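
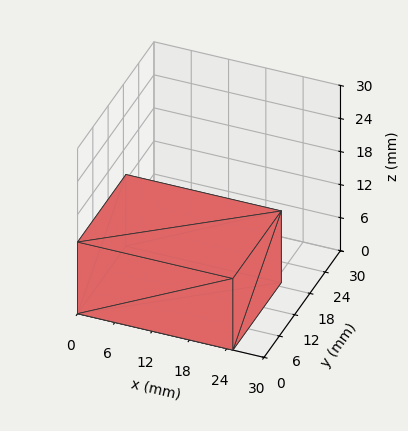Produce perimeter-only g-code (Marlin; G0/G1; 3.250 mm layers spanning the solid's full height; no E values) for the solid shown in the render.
Reading the render: the shape is a rectangular box, roughly 25 × 19 mm footprint and 13 mm tall (dimensions read to the nearest mm from the axis ticks). For the g-code, the solid's height is divided into equal slices at the stated Δz and each level perimeter traced with G1 moves after a G0 lift.

; perimeter-only toolpath
G21 ; units = mm
G90 ; absolute positioning
G28 ; home
; layer 1
G0 Z3.250
G0 X0.000 Y0.000
G1 X25.000 Y0.000
G1 X25.000 Y19.000
G1 X0.000 Y19.000
G1 X0.000 Y0.000
; layer 2
G0 Z6.500
G0 X0.000 Y0.000
G1 X25.000 Y0.000
G1 X25.000 Y19.000
G1 X0.000 Y19.000
G1 X0.000 Y0.000
; layer 3
G0 Z9.750
G0 X0.000 Y0.000
G1 X25.000 Y0.000
G1 X25.000 Y19.000
G1 X0.000 Y19.000
G1 X0.000 Y0.000
; layer 4
G0 Z13.000
G0 X0.000 Y0.000
G1 X25.000 Y0.000
G1 X25.000 Y19.000
G1 X0.000 Y19.000
G1 X0.000 Y0.000
M2 ; end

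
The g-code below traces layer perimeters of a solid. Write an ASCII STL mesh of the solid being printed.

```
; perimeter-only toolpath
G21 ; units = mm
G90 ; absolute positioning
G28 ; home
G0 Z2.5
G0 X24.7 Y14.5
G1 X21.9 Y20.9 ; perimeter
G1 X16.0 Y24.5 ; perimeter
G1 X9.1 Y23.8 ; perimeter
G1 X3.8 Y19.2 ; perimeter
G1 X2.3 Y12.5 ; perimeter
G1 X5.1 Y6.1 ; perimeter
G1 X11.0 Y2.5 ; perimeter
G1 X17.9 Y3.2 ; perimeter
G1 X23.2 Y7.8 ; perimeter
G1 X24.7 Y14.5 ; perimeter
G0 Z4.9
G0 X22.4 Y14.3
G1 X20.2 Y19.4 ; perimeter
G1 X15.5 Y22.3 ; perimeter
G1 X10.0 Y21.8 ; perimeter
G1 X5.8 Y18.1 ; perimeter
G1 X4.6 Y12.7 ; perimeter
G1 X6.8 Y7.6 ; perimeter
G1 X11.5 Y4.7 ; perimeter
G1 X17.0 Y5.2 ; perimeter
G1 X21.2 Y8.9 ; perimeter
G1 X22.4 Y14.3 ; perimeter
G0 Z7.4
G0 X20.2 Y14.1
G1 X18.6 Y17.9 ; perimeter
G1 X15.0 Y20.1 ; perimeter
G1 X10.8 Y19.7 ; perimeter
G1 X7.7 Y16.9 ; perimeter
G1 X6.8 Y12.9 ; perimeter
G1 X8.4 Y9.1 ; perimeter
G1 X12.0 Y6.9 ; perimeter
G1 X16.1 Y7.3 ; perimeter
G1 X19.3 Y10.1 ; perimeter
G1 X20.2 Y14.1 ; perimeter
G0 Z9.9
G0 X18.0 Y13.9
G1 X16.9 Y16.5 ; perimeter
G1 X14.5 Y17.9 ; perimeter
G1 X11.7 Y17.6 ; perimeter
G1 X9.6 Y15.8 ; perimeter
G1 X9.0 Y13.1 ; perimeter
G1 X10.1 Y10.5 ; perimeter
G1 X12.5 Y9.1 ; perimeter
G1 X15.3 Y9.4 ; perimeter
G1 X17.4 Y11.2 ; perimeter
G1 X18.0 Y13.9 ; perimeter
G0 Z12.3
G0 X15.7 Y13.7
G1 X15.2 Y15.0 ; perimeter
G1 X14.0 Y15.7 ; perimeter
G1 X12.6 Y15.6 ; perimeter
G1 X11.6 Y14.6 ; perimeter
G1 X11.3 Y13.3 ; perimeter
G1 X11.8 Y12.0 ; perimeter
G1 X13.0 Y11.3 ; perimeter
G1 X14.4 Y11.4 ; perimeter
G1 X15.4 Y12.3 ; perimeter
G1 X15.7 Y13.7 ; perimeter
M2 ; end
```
solid part
  facet normal 0.0000 0.0000 -1.0000
    outer loop
      vertex 16.5 26.7 0.0
      vertex 23.6 22.4 0.0
      vertex 26.9 14.7 0.0
    endloop
  endfacet
  facet normal 0.0000 0.0000 -1.0000
    outer loop
      vertex 8.2 25.9 0.0
      vertex 16.5 26.7 0.0
      vertex 26.9 14.7 0.0
    endloop
  endfacet
  facet normal 0.0000 0.0000 -1.0000
    outer loop
      vertex 1.9 20.4 0.0
      vertex 8.2 25.9 0.0
      vertex 26.9 14.7 0.0
    endloop
  endfacet
  facet normal 0.0000 0.0000 -1.0000
    outer loop
      vertex 0.1 12.3 0.0
      vertex 1.9 20.4 0.0
      vertex 26.9 14.7 0.0
    endloop
  endfacet
  facet normal 0.0000 0.0000 -1.0000
    outer loop
      vertex 3.4 4.6 0.0
      vertex 0.1 12.3 0.0
      vertex 26.9 14.7 0.0
    endloop
  endfacet
  facet normal 0.0000 0.0000 -1.0000
    outer loop
      vertex 10.5 0.3 0.0
      vertex 3.4 4.6 0.0
      vertex 26.9 14.7 0.0
    endloop
  endfacet
  facet normal 0.0000 0.0000 -1.0000
    outer loop
      vertex 18.8 1.1 0.0
      vertex 10.5 0.3 0.0
      vertex 26.9 14.7 0.0
    endloop
  endfacet
  facet normal 0.0000 0.0000 -1.0000
    outer loop
      vertex 25.1 6.6 0.0
      vertex 18.8 1.1 0.0
      vertex 26.9 14.7 0.0
    endloop
  endfacet
  facet normal 0.6955 0.2981 0.6538
    outer loop
      vertex 26.9 14.7 0.0
      vertex 23.6 22.4 0.0
      vertex 13.5 13.5 14.8
    endloop
  endfacet
  facet normal 0.3912 0.6460 0.6555
    outer loop
      vertex 23.6 22.4 0.0
      vertex 16.5 26.7 0.0
      vertex 13.5 13.5 14.8
    endloop
  endfacet
  facet normal -0.0724 0.7516 0.6556
    outer loop
      vertex 16.5 26.7 0.0
      vertex 8.2 25.9 0.0
      vertex 13.5 13.5 14.8
    endloop
  endfacet
  facet normal -0.4970 0.5693 0.6549
    outer loop
      vertex 8.2 25.9 0.0
      vertex 1.9 20.4 0.0
      vertex 13.5 13.5 14.8
    endloop
  endfacet
  facet normal -0.7378 0.1640 0.6548
    outer loop
      vertex 1.9 20.4 0.0
      vertex 0.1 12.3 0.0
      vertex 13.5 13.5 14.8
    endloop
  endfacet
  facet normal -0.6955 -0.2981 0.6538
    outer loop
      vertex 0.1 12.3 0.0
      vertex 3.4 4.6 0.0
      vertex 13.5 13.5 14.8
    endloop
  endfacet
  facet normal -0.3912 -0.6460 0.6555
    outer loop
      vertex 3.4 4.6 0.0
      vertex 10.5 0.3 0.0
      vertex 13.5 13.5 14.8
    endloop
  endfacet
  facet normal 0.0724 -0.7516 0.6556
    outer loop
      vertex 10.5 0.3 0.0
      vertex 18.8 1.1 0.0
      vertex 13.5 13.5 14.8
    endloop
  endfacet
  facet normal 0.4970 -0.5693 0.6549
    outer loop
      vertex 18.8 1.1 0.0
      vertex 25.1 6.6 0.0
      vertex 13.5 13.5 14.8
    endloop
  endfacet
  facet normal 0.7378 -0.1640 0.6548
    outer loop
      vertex 25.1 6.6 0.0
      vertex 26.9 14.7 0.0
      vertex 13.5 13.5 14.8
    endloop
  endfacet
endsolid part

The G0 Z moves step by Δz≈2.5 mm. The G1 loops shrink linearly with z, so the solid tapers from its base footprint up to z≈14.8. Closing with a flat bottom cap and the tapered top and triangulating gives 18 facets — a regular 10-sided pyramid, base circumscribed radius ≈ 13.5 mm, apex at z ≈ 14.8 mm.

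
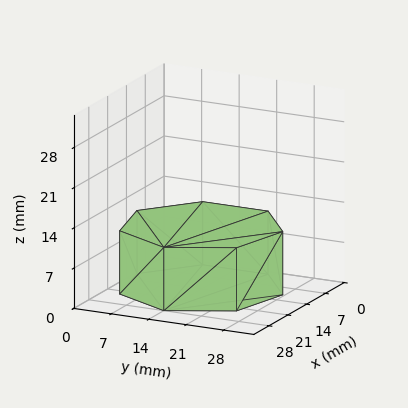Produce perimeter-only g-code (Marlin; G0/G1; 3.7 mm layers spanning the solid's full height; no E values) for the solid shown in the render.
Reading the render: the shape is a regular 7-sided prism (a cylinder approximated with 7 flat sides), circumscribed radius ≈ 14 mm, height ≈ 11 mm (dimensions read to the nearest mm from the axis ticks). For the g-code, the solid's height is divided into equal slices at the stated Δz and each level perimeter traced with G1 moves after a G0 lift.

; perimeter-only toolpath
G21 ; units = mm
G90 ; absolute positioning
G28 ; home
; layer 1
G0 Z3.7
G0 X28.0 Y14.0
G1 X22.7 Y24.9
G1 X10.9 Y27.6
G1 X1.4 Y20.1
G1 X1.4 Y7.9
G1 X10.9 Y0.4
G1 X22.7 Y3.1
G1 X28.0 Y14.0
; layer 2
G0 Z7.3
G0 X28.0 Y14.0
G1 X22.7 Y24.9
G1 X10.9 Y27.6
G1 X1.4 Y20.1
G1 X1.4 Y7.9
G1 X10.9 Y0.4
G1 X22.7 Y3.1
G1 X28.0 Y14.0
; layer 3
G0 Z11.0
G0 X28.0 Y14.0
G1 X22.7 Y24.9
G1 X10.9 Y27.6
G1 X1.4 Y20.1
G1 X1.4 Y7.9
G1 X10.9 Y0.4
G1 X22.7 Y3.1
G1 X28.0 Y14.0
M2 ; end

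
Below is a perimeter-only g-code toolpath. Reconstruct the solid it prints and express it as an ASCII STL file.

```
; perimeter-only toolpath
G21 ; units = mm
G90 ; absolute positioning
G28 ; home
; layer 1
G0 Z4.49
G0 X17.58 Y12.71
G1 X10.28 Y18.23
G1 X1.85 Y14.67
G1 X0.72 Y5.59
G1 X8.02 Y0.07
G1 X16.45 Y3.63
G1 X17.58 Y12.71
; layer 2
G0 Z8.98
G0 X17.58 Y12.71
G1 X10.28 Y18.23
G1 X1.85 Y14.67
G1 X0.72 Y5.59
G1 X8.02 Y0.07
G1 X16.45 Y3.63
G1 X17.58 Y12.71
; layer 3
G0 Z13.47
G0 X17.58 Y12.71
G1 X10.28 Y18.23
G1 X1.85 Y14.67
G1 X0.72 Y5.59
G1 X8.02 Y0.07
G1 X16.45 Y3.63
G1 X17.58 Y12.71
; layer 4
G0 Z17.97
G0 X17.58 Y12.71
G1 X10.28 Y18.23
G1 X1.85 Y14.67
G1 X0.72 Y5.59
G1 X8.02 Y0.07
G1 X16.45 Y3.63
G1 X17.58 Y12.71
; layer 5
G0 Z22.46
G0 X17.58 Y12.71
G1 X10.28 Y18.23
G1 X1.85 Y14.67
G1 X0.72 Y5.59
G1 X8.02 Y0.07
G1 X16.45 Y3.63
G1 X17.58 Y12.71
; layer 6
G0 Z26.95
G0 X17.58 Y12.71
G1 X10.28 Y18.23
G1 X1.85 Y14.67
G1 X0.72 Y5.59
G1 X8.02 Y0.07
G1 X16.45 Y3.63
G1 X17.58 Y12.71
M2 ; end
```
solid part
  facet normal 0.0000 0.0000 -1.0000
    outer loop
      vertex 1.85 14.67 0.00
      vertex 10.28 18.23 0.00
      vertex 17.58 12.71 0.00
    endloop
  endfacet
  facet normal 0.0000 0.0000 -1.0000
    outer loop
      vertex 0.72 5.59 0.00
      vertex 1.85 14.67 0.00
      vertex 17.58 12.71 0.00
    endloop
  endfacet
  facet normal 0.0000 0.0000 -1.0000
    outer loop
      vertex 8.02 0.07 0.00
      vertex 0.72 5.59 0.00
      vertex 17.58 12.71 0.00
    endloop
  endfacet
  facet normal 0.0000 0.0000 -1.0000
    outer loop
      vertex 16.45 3.63 0.00
      vertex 8.02 0.07 0.00
      vertex 17.58 12.71 0.00
    endloop
  endfacet
  facet normal 0.0000 0.0000 1.0000
    outer loop
      vertex 17.58 12.71 26.95
      vertex 10.28 18.23 26.95
      vertex 1.85 14.67 26.95
    endloop
  endfacet
  facet normal 0.0000 0.0000 1.0000
    outer loop
      vertex 17.58 12.71 26.95
      vertex 1.85 14.67 26.95
      vertex 0.72 5.59 26.95
    endloop
  endfacet
  facet normal 0.0000 0.0000 1.0000
    outer loop
      vertex 17.58 12.71 26.95
      vertex 0.72 5.59 26.95
      vertex 8.02 0.07 26.95
    endloop
  endfacet
  facet normal 0.0000 0.0000 1.0000
    outer loop
      vertex 17.58 12.71 26.95
      vertex 8.02 0.07 26.95
      vertex 16.45 3.63 26.95
    endloop
  endfacet
  facet normal 0.6031 0.7976 0.0000
    outer loop
      vertex 17.58 12.71 0.00
      vertex 10.28 18.23 0.00
      vertex 10.28 18.23 26.95
    endloop
  endfacet
  facet normal 0.6031 0.7976 0.0000
    outer loop
      vertex 17.58 12.71 0.00
      vertex 10.28 18.23 26.95
      vertex 17.58 12.71 26.95
    endloop
  endfacet
  facet normal -0.3890 0.9212 0.0000
    outer loop
      vertex 10.28 18.23 0.00
      vertex 1.85 14.67 0.00
      vertex 1.85 14.67 26.95
    endloop
  endfacet
  facet normal -0.3890 0.9212 0.0000
    outer loop
      vertex 10.28 18.23 0.00
      vertex 1.85 14.67 26.95
      vertex 10.28 18.23 26.95
    endloop
  endfacet
  facet normal -0.9923 0.1235 0.0000
    outer loop
      vertex 1.85 14.67 0.00
      vertex 0.72 5.59 0.00
      vertex 0.72 5.59 26.95
    endloop
  endfacet
  facet normal -0.9923 0.1235 0.0000
    outer loop
      vertex 1.85 14.67 0.00
      vertex 0.72 5.59 26.95
      vertex 1.85 14.67 26.95
    endloop
  endfacet
  facet normal -0.6031 -0.7976 0.0000
    outer loop
      vertex 0.72 5.59 0.00
      vertex 8.02 0.07 0.00
      vertex 8.02 0.07 26.95
    endloop
  endfacet
  facet normal -0.6031 -0.7976 0.0000
    outer loop
      vertex 0.72 5.59 0.00
      vertex 8.02 0.07 26.95
      vertex 0.72 5.59 26.95
    endloop
  endfacet
  facet normal 0.3890 -0.9212 0.0000
    outer loop
      vertex 8.02 0.07 0.00
      vertex 16.45 3.63 0.00
      vertex 16.45 3.63 26.95
    endloop
  endfacet
  facet normal 0.3890 -0.9212 0.0000
    outer loop
      vertex 8.02 0.07 0.00
      vertex 16.45 3.63 26.95
      vertex 8.02 0.07 26.95
    endloop
  endfacet
  facet normal 0.9923 -0.1235 0.0000
    outer loop
      vertex 16.45 3.63 0.00
      vertex 17.58 12.71 0.00
      vertex 17.58 12.71 26.95
    endloop
  endfacet
  facet normal 0.9923 -0.1235 0.0000
    outer loop
      vertex 16.45 3.63 0.00
      vertex 17.58 12.71 26.95
      vertex 16.45 3.63 26.95
    endloop
  endfacet
endsolid part

The G0 Z moves step by Δz≈4.49 mm. Every layer's G1 loop is the same polygon, so the solid is a straight extrusion of it from z=0 to z≈26.9. Closing with flat bottom and top caps and triangulating gives 20 facets — a regular 6-sided prism (a cylinder approximated with 6 flat sides), circumscribed radius ≈ 9.15 mm, height ≈ 26.9 mm.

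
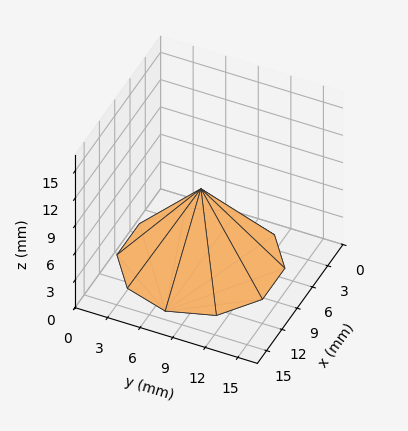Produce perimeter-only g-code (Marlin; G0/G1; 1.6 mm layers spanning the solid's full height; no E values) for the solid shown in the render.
Reading the render: the shape is a regular 10-sided pyramid, base circumscribed radius ≈ 7 mm, apex at z ≈ 8 mm (dimensions read to the nearest mm from the axis ticks). For the g-code, the solid's height is divided into equal slices at the stated Δz and each level perimeter traced with G1 moves after a G0 lift.

; perimeter-only toolpath
G21 ; units = mm
G90 ; absolute positioning
G28 ; home
; layer 1
G0 Z1.6
G0 X12.6 Y7.0
G1 X11.6 Y10.3
G1 X8.8 Y12.4
G1 X5.2 Y12.4
G1 X2.4 Y10.3
G1 X1.4 Y7.0
G1 X2.4 Y3.7
G1 X5.2 Y1.6
G1 X8.8 Y1.6
G1 X11.6 Y3.7
G1 X12.6 Y7.0
; layer 2
G0 Z3.2
G0 X11.2 Y7.0
G1 X10.4 Y9.5
G1 X8.3 Y11.0
G1 X5.7 Y11.0
G1 X3.6 Y9.5
G1 X2.8 Y7.0
G1 X3.6 Y4.5
G1 X5.7 Y3.0
G1 X8.3 Y3.0
G1 X10.4 Y4.5
G1 X11.2 Y7.0
; layer 3
G0 Z4.8
G0 X9.8 Y7.0
G1 X9.3 Y8.6
G1 X7.9 Y9.7
G1 X6.1 Y9.7
G1 X4.7 Y8.6
G1 X4.2 Y7.0
G1 X4.7 Y5.4
G1 X6.1 Y4.3
G1 X7.9 Y4.3
G1 X9.3 Y5.4
G1 X9.8 Y7.0
; layer 4
G0 Z6.4
G0 X8.4 Y7.0
G1 X8.1 Y7.8
G1 X7.4 Y8.3
G1 X6.6 Y8.3
G1 X5.9 Y7.8
G1 X5.6 Y7.0
G1 X5.9 Y6.2
G1 X6.6 Y5.7
G1 X7.4 Y5.7
G1 X8.1 Y6.2
G1 X8.4 Y7.0
M2 ; end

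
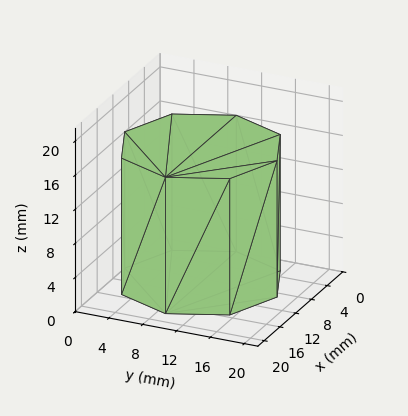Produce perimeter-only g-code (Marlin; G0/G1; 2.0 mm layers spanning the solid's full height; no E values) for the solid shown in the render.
Reading the render: the shape is a regular 8-sided prism (a cylinder approximated with 8 flat sides), circumscribed radius ≈ 9 mm, height ≈ 16 mm (dimensions read to the nearest mm from the axis ticks). For the g-code, the solid's height is divided into equal slices at the stated Δz and each level perimeter traced with G1 moves after a G0 lift.

; perimeter-only toolpath
G21 ; units = mm
G90 ; absolute positioning
G28 ; home
; layer 1
G0 Z2.0
G0 X18.0 Y9.0
G1 X15.4 Y15.4
G1 X9.0 Y18.0
G1 X2.6 Y15.4
G1 X0.0 Y9.0
G1 X2.6 Y2.6
G1 X9.0 Y0.0
G1 X15.4 Y2.6
G1 X18.0 Y9.0
; layer 2
G0 Z4.0
G0 X18.0 Y9.0
G1 X15.4 Y15.4
G1 X9.0 Y18.0
G1 X2.6 Y15.4
G1 X0.0 Y9.0
G1 X2.6 Y2.6
G1 X9.0 Y0.0
G1 X15.4 Y2.6
G1 X18.0 Y9.0
; layer 3
G0 Z6.0
G0 X18.0 Y9.0
G1 X15.4 Y15.4
G1 X9.0 Y18.0
G1 X2.6 Y15.4
G1 X0.0 Y9.0
G1 X2.6 Y2.6
G1 X9.0 Y0.0
G1 X15.4 Y2.6
G1 X18.0 Y9.0
; layer 4
G0 Z8.0
G0 X18.0 Y9.0
G1 X15.4 Y15.4
G1 X9.0 Y18.0
G1 X2.6 Y15.4
G1 X0.0 Y9.0
G1 X2.6 Y2.6
G1 X9.0 Y0.0
G1 X15.4 Y2.6
G1 X18.0 Y9.0
; layer 5
G0 Z10.0
G0 X18.0 Y9.0
G1 X15.4 Y15.4
G1 X9.0 Y18.0
G1 X2.6 Y15.4
G1 X0.0 Y9.0
G1 X2.6 Y2.6
G1 X9.0 Y0.0
G1 X15.4 Y2.6
G1 X18.0 Y9.0
; layer 6
G0 Z12.0
G0 X18.0 Y9.0
G1 X15.4 Y15.4
G1 X9.0 Y18.0
G1 X2.6 Y15.4
G1 X0.0 Y9.0
G1 X2.6 Y2.6
G1 X9.0 Y0.0
G1 X15.4 Y2.6
G1 X18.0 Y9.0
; layer 7
G0 Z14.0
G0 X18.0 Y9.0
G1 X15.4 Y15.4
G1 X9.0 Y18.0
G1 X2.6 Y15.4
G1 X0.0 Y9.0
G1 X2.6 Y2.6
G1 X9.0 Y0.0
G1 X15.4 Y2.6
G1 X18.0 Y9.0
; layer 8
G0 Z16.0
G0 X18.0 Y9.0
G1 X15.4 Y15.4
G1 X9.0 Y18.0
G1 X2.6 Y15.4
G1 X0.0 Y9.0
G1 X2.6 Y2.6
G1 X9.0 Y0.0
G1 X15.4 Y2.6
G1 X18.0 Y9.0
M2 ; end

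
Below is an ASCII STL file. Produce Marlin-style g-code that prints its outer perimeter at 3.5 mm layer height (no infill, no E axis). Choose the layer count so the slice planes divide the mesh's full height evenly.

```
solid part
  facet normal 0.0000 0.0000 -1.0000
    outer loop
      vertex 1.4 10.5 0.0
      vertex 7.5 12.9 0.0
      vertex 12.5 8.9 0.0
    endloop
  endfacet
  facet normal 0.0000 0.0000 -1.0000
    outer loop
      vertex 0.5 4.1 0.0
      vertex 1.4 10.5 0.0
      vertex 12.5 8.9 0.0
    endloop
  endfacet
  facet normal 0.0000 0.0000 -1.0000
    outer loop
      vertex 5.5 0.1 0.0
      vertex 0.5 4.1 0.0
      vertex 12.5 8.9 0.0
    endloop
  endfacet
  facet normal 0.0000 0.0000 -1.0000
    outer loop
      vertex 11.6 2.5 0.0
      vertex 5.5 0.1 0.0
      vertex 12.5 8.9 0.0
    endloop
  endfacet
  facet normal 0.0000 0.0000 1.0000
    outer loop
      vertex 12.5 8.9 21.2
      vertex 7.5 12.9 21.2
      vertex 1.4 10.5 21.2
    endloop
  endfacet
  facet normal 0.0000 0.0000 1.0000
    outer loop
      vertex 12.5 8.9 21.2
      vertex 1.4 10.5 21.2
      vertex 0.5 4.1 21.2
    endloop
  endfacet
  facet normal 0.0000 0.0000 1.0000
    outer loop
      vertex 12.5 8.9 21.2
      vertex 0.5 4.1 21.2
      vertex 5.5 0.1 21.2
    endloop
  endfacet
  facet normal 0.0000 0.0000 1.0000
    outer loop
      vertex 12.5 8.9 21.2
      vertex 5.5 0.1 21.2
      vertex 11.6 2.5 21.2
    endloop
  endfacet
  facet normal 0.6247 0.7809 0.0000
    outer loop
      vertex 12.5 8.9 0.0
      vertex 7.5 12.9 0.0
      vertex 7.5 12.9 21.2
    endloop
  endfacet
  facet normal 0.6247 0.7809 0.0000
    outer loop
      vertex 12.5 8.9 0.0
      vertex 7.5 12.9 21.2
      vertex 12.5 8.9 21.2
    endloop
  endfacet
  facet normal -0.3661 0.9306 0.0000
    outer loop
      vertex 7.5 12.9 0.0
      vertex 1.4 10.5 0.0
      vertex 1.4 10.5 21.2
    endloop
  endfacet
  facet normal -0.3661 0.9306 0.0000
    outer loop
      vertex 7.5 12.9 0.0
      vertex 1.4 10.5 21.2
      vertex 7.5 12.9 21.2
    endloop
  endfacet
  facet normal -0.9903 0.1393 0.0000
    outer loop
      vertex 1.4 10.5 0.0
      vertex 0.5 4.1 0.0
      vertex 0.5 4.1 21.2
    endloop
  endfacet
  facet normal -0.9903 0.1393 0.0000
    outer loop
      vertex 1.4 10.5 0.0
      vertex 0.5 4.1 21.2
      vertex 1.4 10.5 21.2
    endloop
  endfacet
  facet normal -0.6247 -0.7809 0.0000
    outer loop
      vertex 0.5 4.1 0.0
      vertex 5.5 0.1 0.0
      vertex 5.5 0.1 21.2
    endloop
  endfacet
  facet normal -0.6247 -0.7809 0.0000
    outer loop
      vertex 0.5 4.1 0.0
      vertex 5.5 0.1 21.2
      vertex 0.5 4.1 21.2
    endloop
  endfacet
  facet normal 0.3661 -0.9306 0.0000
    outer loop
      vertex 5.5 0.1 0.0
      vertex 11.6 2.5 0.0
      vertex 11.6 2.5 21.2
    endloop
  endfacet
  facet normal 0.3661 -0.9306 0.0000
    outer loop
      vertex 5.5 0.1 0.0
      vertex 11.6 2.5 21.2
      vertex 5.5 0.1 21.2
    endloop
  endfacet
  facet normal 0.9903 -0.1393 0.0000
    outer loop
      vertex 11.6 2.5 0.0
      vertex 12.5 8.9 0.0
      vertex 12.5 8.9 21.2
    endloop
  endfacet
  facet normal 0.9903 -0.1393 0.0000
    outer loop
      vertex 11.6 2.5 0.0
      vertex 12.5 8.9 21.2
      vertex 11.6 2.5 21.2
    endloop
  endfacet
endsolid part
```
; perimeter-only toolpath
G21 ; units = mm
G90 ; absolute positioning
G28 ; home
; layer 1
G0 Z3.5
G0 X12.5 Y8.9
G1 X7.5 Y12.9
G1 X1.4 Y10.5
G1 X0.5 Y4.1
G1 X5.5 Y0.1
G1 X11.6 Y2.5
G1 X12.5 Y8.9
; layer 2
G0 Z7.1
G0 X12.5 Y8.9
G1 X7.5 Y12.9
G1 X1.4 Y10.5
G1 X0.5 Y4.1
G1 X5.5 Y0.1
G1 X11.6 Y2.5
G1 X12.5 Y8.9
; layer 3
G0 Z10.6
G0 X12.5 Y8.9
G1 X7.5 Y12.9
G1 X1.4 Y10.5
G1 X0.5 Y4.1
G1 X5.5 Y0.1
G1 X11.6 Y2.5
G1 X12.5 Y8.9
; layer 4
G0 Z14.1
G0 X12.5 Y8.9
G1 X7.5 Y12.9
G1 X1.4 Y10.5
G1 X0.5 Y4.1
G1 X5.5 Y0.1
G1 X11.6 Y2.5
G1 X12.5 Y8.9
; layer 5
G0 Z17.7
G0 X12.5 Y8.9
G1 X7.5 Y12.9
G1 X1.4 Y10.5
G1 X0.5 Y4.1
G1 X5.5 Y0.1
G1 X11.6 Y2.5
G1 X12.5 Y8.9
; layer 6
G0 Z21.2
G0 X12.5 Y8.9
G1 X7.5 Y12.9
G1 X1.4 Y10.5
G1 X0.5 Y4.1
G1 X5.5 Y0.1
G1 X11.6 Y2.5
G1 X12.5 Y8.9
M2 ; end

The solid is a regular 6-sided prism (a cylinder approximated with 6 flat sides), circumscribed radius ≈ 6.5 mm, height ≈ 21.2 mm. Slicing at Δz = 3.5 mm — 6 equal slices spanning the solid's height, so layer i sits at z = i·h/6 — gives 6 non-empty perimeters. Each is a 6-segment closed polygon; G0 lifts to the layer z and rapids to the start vertex, then G1 traces the edges.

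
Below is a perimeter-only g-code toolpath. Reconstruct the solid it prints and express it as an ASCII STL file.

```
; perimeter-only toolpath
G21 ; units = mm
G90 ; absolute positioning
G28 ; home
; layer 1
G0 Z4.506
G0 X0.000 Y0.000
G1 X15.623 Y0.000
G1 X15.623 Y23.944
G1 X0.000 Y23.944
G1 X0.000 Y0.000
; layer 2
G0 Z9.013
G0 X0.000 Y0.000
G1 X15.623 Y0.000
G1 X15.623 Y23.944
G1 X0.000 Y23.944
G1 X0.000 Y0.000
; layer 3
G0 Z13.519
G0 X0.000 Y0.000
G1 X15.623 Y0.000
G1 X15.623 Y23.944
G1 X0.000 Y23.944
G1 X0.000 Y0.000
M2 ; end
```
solid part
  facet normal 0.0000 0.0000 -1.0000
    outer loop
      vertex 15.623 23.944 0.000
      vertex 15.623 0.000 0.000
      vertex 0.000 0.000 0.000
    endloop
  endfacet
  facet normal 0.0000 0.0000 -1.0000
    outer loop
      vertex 0.000 23.944 0.000
      vertex 15.623 23.944 0.000
      vertex 0.000 0.000 0.000
    endloop
  endfacet
  facet normal 0.0000 0.0000 1.0000
    outer loop
      vertex 0.000 0.000 13.519
      vertex 15.623 0.000 13.519
      vertex 15.623 23.944 13.519
    endloop
  endfacet
  facet normal 0.0000 0.0000 1.0000
    outer loop
      vertex 0.000 0.000 13.519
      vertex 15.623 23.944 13.519
      vertex 0.000 23.944 13.519
    endloop
  endfacet
  facet normal 0.0000 -1.0000 0.0000
    outer loop
      vertex 0.000 0.000 0.000
      vertex 15.623 0.000 0.000
      vertex 15.623 0.000 13.519
    endloop
  endfacet
  facet normal 0.0000 -1.0000 0.0000
    outer loop
      vertex 0.000 0.000 0.000
      vertex 15.623 0.000 13.519
      vertex 0.000 0.000 13.519
    endloop
  endfacet
  facet normal 0.0000 1.0000 0.0000
    outer loop
      vertex 15.623 23.944 13.519
      vertex 15.623 23.944 0.000
      vertex 0.000 23.944 0.000
    endloop
  endfacet
  facet normal 0.0000 1.0000 0.0000
    outer loop
      vertex 0.000 23.944 13.519
      vertex 15.623 23.944 13.519
      vertex 0.000 23.944 0.000
    endloop
  endfacet
  facet normal -1.0000 0.0000 0.0000
    outer loop
      vertex 0.000 23.944 13.519
      vertex 0.000 23.944 0.000
      vertex 0.000 0.000 0.000
    endloop
  endfacet
  facet normal -1.0000 0.0000 0.0000
    outer loop
      vertex 0.000 0.000 13.519
      vertex 0.000 23.944 13.519
      vertex 0.000 0.000 0.000
    endloop
  endfacet
  facet normal 1.0000 0.0000 0.0000
    outer loop
      vertex 15.623 0.000 0.000
      vertex 15.623 23.944 0.000
      vertex 15.623 23.944 13.519
    endloop
  endfacet
  facet normal 1.0000 0.0000 0.0000
    outer loop
      vertex 15.623 0.000 0.000
      vertex 15.623 23.944 13.519
      vertex 15.623 0.000 13.519
    endloop
  endfacet
endsolid part

The G0 Z moves step by Δz≈4.506 mm. Every layer's G1 loop is the same polygon, so the solid is a straight extrusion of it from z=0 to z≈13.5. Closing with flat bottom and top caps and triangulating gives 12 facets — a rectangular box, roughly 15.6 × 23.9 mm footprint and 13.5 mm tall.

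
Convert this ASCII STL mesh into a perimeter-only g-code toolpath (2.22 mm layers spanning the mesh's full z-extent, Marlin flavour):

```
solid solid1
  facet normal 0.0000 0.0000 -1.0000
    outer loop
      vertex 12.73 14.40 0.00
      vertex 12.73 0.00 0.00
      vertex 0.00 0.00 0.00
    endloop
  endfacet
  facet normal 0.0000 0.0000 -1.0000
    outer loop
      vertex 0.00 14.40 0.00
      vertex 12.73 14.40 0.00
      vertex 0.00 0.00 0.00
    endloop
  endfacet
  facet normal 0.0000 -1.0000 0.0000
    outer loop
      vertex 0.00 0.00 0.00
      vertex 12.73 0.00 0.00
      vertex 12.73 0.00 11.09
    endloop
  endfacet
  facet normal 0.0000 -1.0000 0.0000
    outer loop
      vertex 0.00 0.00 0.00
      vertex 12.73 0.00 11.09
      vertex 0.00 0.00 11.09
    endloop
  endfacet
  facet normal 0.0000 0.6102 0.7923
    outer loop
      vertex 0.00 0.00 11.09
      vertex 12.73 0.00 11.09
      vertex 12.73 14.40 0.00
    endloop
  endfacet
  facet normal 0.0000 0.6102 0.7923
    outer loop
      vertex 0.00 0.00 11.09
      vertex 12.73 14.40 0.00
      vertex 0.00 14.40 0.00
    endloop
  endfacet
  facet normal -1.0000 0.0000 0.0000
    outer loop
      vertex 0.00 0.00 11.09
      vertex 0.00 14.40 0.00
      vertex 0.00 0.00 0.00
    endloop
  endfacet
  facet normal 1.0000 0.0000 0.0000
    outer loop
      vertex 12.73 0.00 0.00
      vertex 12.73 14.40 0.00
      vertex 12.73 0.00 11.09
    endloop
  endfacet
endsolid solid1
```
; perimeter-only toolpath
G21 ; units = mm
G90 ; absolute positioning
G28 ; home
; layer 1
G0 Z2.22
G0 X0.00 Y0.00
G1 X12.73 Y0.00
G1 X12.73 Y11.52
G1 X0.00 Y11.52
G1 X0.00 Y0.00
; layer 2
G0 Z4.44
G0 X0.00 Y0.00
G1 X12.73 Y0.00
G1 X12.73 Y8.64
G1 X0.00 Y8.64
G1 X0.00 Y0.00
; layer 3
G0 Z6.65
G0 X0.00 Y0.00
G1 X12.73 Y0.00
G1 X12.73 Y5.76
G1 X0.00 Y5.76
G1 X0.00 Y0.00
; layer 4
G0 Z8.87
G0 X0.00 Y0.00
G1 X12.73 Y0.00
G1 X12.73 Y2.88
G1 X0.00 Y2.88
G1 X0.00 Y0.00
M2 ; end

The solid is a wedge (ramp): 12.7 × 14.4 mm base, rising to 11.1 mm along the y=0 edge and sloping linearly to z=0 at y=14.4. Slicing at Δz = 2.22 mm — 5 equal slices spanning the solid's height, so layer i sits at z = i·h/5 — gives 4 non-empty perimeters. Each is a 4-segment closed polygon; G0 lifts to the layer z and rapids to the start vertex, then G1 traces the edges. The cross-section shrinks linearly with z (the slice at the apex is degenerate and omitted).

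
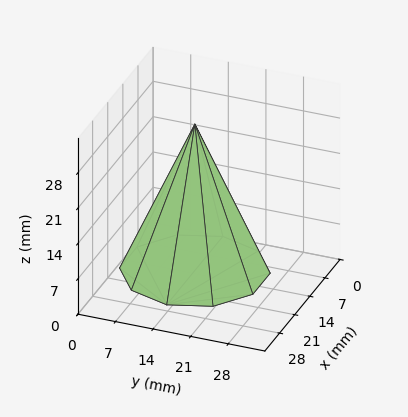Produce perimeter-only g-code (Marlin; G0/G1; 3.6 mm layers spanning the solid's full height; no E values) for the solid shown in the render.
Reading the render: the shape is a regular 10-sided pyramid, base circumscribed radius ≈ 13 mm, apex at z ≈ 29 mm (dimensions read to the nearest mm from the axis ticks). For the g-code, the solid's height is divided into equal slices at the stated Δz and each level perimeter traced with G1 moves after a G0 lift.

; perimeter-only toolpath
G21 ; units = mm
G90 ; absolute positioning
G28 ; home
; layer 1
G0 Z3.6
G0 X24.4 Y13.0
G1 X22.2 Y19.7
G1 X16.5 Y23.8
G1 X9.5 Y23.8
G1 X3.8 Y19.7
G1 X1.6 Y13.0
G1 X3.8 Y6.4
G1 X9.5 Y2.1
G1 X16.5 Y2.1
G1 X22.2 Y6.4
G1 X24.4 Y13.0
; layer 2
G0 Z7.2
G0 X22.8 Y13.0
G1 X20.9 Y18.7
G1 X16.0 Y22.3
G1 X10.0 Y22.3
G1 X5.1 Y18.7
G1 X3.2 Y13.0
G1 X5.1 Y7.3
G1 X10.0 Y3.7
G1 X16.0 Y3.7
G1 X20.9 Y7.3
G1 X22.8 Y13.0
; layer 3
G0 Z10.9
G0 X21.1 Y13.0
G1 X19.6 Y17.8
G1 X15.5 Y20.8
G1 X10.5 Y20.8
G1 X6.4 Y17.8
G1 X4.9 Y13.0
G1 X6.4 Y8.2
G1 X10.5 Y5.2
G1 X15.5 Y5.2
G1 X19.6 Y8.2
G1 X21.1 Y13.0
; layer 4
G0 Z14.5
G0 X19.5 Y13.0
G1 X18.2 Y16.8
G1 X15.0 Y19.2
G1 X11.0 Y19.2
G1 X7.8 Y16.8
G1 X6.5 Y13.0
G1 X7.8 Y9.2
G1 X11.0 Y6.8
G1 X15.0 Y6.8
G1 X18.2 Y9.2
G1 X19.5 Y13.0
; layer 5
G0 Z18.1
G0 X17.9 Y13.0
G1 X16.9 Y15.9
G1 X14.5 Y17.6
G1 X11.5 Y17.6
G1 X9.1 Y15.9
G1 X8.1 Y13.0
G1 X9.1 Y10.2
G1 X11.5 Y8.3
G1 X14.5 Y8.3
G1 X16.9 Y10.2
G1 X17.9 Y13.0
; layer 6
G0 Z21.8
G0 X16.2 Y13.0
G1 X15.6 Y14.9
G1 X14.0 Y16.1
G1 X12.0 Y16.1
G1 X10.4 Y14.9
G1 X9.8 Y13.0
G1 X10.4 Y11.1
G1 X12.0 Y9.9
G1 X14.0 Y9.9
G1 X15.6 Y11.1
G1 X16.2 Y13.0
; layer 7
G0 Z25.4
G0 X14.6 Y13.0
G1 X14.3 Y13.9
G1 X13.5 Y14.6
G1 X12.5 Y14.6
G1 X11.7 Y13.9
G1 X11.4 Y13.0
G1 X11.7 Y12.1
G1 X12.5 Y11.4
G1 X13.5 Y11.4
G1 X14.3 Y12.1
G1 X14.6 Y13.0
M2 ; end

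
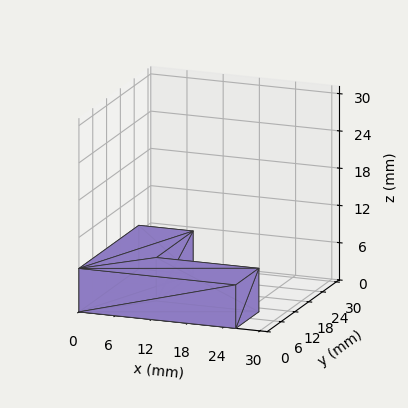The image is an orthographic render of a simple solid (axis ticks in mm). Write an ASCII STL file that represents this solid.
Reading the render: the shape is an L-shaped prism: outer 26 × 26 mm, arm thicknesses ≈ 10 mm (horizontal) and 9 mm (vertical), extruded 7 mm in z (dimensions read to the nearest mm from the axis ticks). For the STL, each face is triangulated and given an outward normal.

solid part
  facet normal 0.0000 0.0000 -1.0000
    outer loop
      vertex 26.00 10.00 0.00
      vertex 26.00 0.00 0.00
      vertex 0.00 0.00 0.00
    endloop
  endfacet
  facet normal 0.0000 0.0000 -1.0000
    outer loop
      vertex 9.00 10.00 0.00
      vertex 26.00 10.00 0.00
      vertex 0.00 0.00 0.00
    endloop
  endfacet
  facet normal 0.0000 0.0000 -1.0000
    outer loop
      vertex 9.00 26.00 0.00
      vertex 9.00 10.00 0.00
      vertex 0.00 0.00 0.00
    endloop
  endfacet
  facet normal 0.0000 0.0000 -1.0000
    outer loop
      vertex 0.00 26.00 0.00
      vertex 9.00 26.00 0.00
      vertex 0.00 0.00 0.00
    endloop
  endfacet
  facet normal 0.0000 0.0000 1.0000
    outer loop
      vertex 0.00 0.00 7.00
      vertex 26.00 0.00 7.00
      vertex 26.00 10.00 7.00
    endloop
  endfacet
  facet normal 0.0000 0.0000 1.0000
    outer loop
      vertex 0.00 0.00 7.00
      vertex 26.00 10.00 7.00
      vertex 9.00 10.00 7.00
    endloop
  endfacet
  facet normal 0.0000 0.0000 1.0000
    outer loop
      vertex 0.00 0.00 7.00
      vertex 9.00 10.00 7.00
      vertex 9.00 26.00 7.00
    endloop
  endfacet
  facet normal 0.0000 0.0000 1.0000
    outer loop
      vertex 0.00 0.00 7.00
      vertex 9.00 26.00 7.00
      vertex 0.00 26.00 7.00
    endloop
  endfacet
  facet normal 0.0000 -1.0000 0.0000
    outer loop
      vertex 0.00 0.00 0.00
      vertex 26.00 0.00 0.00
      vertex 26.00 0.00 7.00
    endloop
  endfacet
  facet normal 0.0000 -1.0000 0.0000
    outer loop
      vertex 0.00 0.00 0.00
      vertex 26.00 0.00 7.00
      vertex 0.00 0.00 7.00
    endloop
  endfacet
  facet normal 1.0000 0.0000 0.0000
    outer loop
      vertex 26.00 0.00 0.00
      vertex 26.00 10.00 0.00
      vertex 26.00 10.00 7.00
    endloop
  endfacet
  facet normal 1.0000 0.0000 0.0000
    outer loop
      vertex 26.00 0.00 0.00
      vertex 26.00 10.00 7.00
      vertex 26.00 0.00 7.00
    endloop
  endfacet
  facet normal 0.0000 1.0000 0.0000
    outer loop
      vertex 26.00 10.00 0.00
      vertex 9.00 10.00 0.00
      vertex 9.00 10.00 7.00
    endloop
  endfacet
  facet normal 0.0000 1.0000 0.0000
    outer loop
      vertex 26.00 10.00 0.00
      vertex 9.00 10.00 7.00
      vertex 26.00 10.00 7.00
    endloop
  endfacet
  facet normal 1.0000 0.0000 0.0000
    outer loop
      vertex 9.00 10.00 0.00
      vertex 9.00 26.00 0.00
      vertex 9.00 26.00 7.00
    endloop
  endfacet
  facet normal 1.0000 0.0000 0.0000
    outer loop
      vertex 9.00 10.00 0.00
      vertex 9.00 26.00 7.00
      vertex 9.00 10.00 7.00
    endloop
  endfacet
  facet normal 0.0000 1.0000 0.0000
    outer loop
      vertex 9.00 26.00 0.00
      vertex 0.00 26.00 0.00
      vertex 0.00 26.00 7.00
    endloop
  endfacet
  facet normal 0.0000 1.0000 0.0000
    outer loop
      vertex 9.00 26.00 0.00
      vertex 0.00 26.00 7.00
      vertex 9.00 26.00 7.00
    endloop
  endfacet
  facet normal -1.0000 0.0000 0.0000
    outer loop
      vertex 0.00 26.00 0.00
      vertex 0.00 0.00 0.00
      vertex 0.00 0.00 7.00
    endloop
  endfacet
  facet normal -1.0000 0.0000 0.0000
    outer loop
      vertex 0.00 26.00 0.00
      vertex 0.00 0.00 7.00
      vertex 0.00 26.00 7.00
    endloop
  endfacet
endsolid part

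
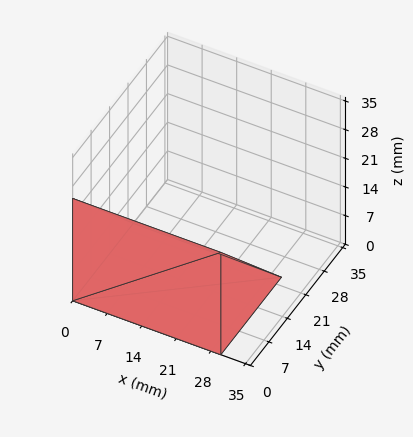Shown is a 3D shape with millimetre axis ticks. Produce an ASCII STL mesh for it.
Reading the render: the shape is a wedge (ramp): 30 × 23 mm base, rising to 25 mm along the y=0 edge and sloping linearly to z=0 at y=23 (dimensions read to the nearest mm from the axis ticks). For the STL, each face is triangulated and given an outward normal.

solid part
  facet normal 0.0000 0.0000 -1.0000
    outer loop
      vertex 30.00 23.00 0.00
      vertex 30.00 0.00 0.00
      vertex 0.00 0.00 0.00
    endloop
  endfacet
  facet normal 0.0000 0.0000 -1.0000
    outer loop
      vertex 0.00 23.00 0.00
      vertex 30.00 23.00 0.00
      vertex 0.00 0.00 0.00
    endloop
  endfacet
  facet normal 0.0000 -1.0000 0.0000
    outer loop
      vertex 0.00 0.00 0.00
      vertex 30.00 0.00 0.00
      vertex 30.00 0.00 25.00
    endloop
  endfacet
  facet normal 0.0000 -1.0000 0.0000
    outer loop
      vertex 0.00 0.00 0.00
      vertex 30.00 0.00 25.00
      vertex 0.00 0.00 25.00
    endloop
  endfacet
  facet normal 0.0000 0.7359 0.6771
    outer loop
      vertex 0.00 0.00 25.00
      vertex 30.00 0.00 25.00
      vertex 30.00 23.00 0.00
    endloop
  endfacet
  facet normal 0.0000 0.7359 0.6771
    outer loop
      vertex 0.00 0.00 25.00
      vertex 30.00 23.00 0.00
      vertex 0.00 23.00 0.00
    endloop
  endfacet
  facet normal -1.0000 0.0000 0.0000
    outer loop
      vertex 0.00 0.00 25.00
      vertex 0.00 23.00 0.00
      vertex 0.00 0.00 0.00
    endloop
  endfacet
  facet normal 1.0000 0.0000 0.0000
    outer loop
      vertex 30.00 0.00 0.00
      vertex 30.00 23.00 0.00
      vertex 30.00 0.00 25.00
    endloop
  endfacet
endsolid part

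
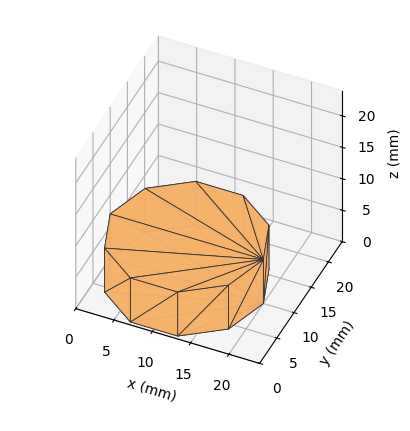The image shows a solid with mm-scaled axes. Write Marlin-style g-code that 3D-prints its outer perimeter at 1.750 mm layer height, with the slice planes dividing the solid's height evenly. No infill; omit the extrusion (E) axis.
Reading the render: the shape is a regular 10-sided prism (a cylinder approximated with 10 flat sides), circumscribed radius ≈ 10 mm, height ≈ 7 mm (dimensions read to the nearest mm from the axis ticks). For the g-code, the solid's height is divided into equal slices at the stated Δz and each level perimeter traced with G1 moves after a G0 lift.

; perimeter-only toolpath
G21 ; units = mm
G90 ; absolute positioning
G28 ; home
; layer 1
G0 Z1.750
G0 X20.000 Y10.000
G1 X18.090 Y15.878
G1 X13.090 Y19.511
G1 X6.910 Y19.511
G1 X1.910 Y15.878
G1 X0.000 Y10.000
G1 X1.910 Y4.122
G1 X6.910 Y0.489
G1 X13.090 Y0.489
G1 X18.090 Y4.122
G1 X20.000 Y10.000
; layer 2
G0 Z3.500
G0 X20.000 Y10.000
G1 X18.090 Y15.878
G1 X13.090 Y19.511
G1 X6.910 Y19.511
G1 X1.910 Y15.878
G1 X0.000 Y10.000
G1 X1.910 Y4.122
G1 X6.910 Y0.489
G1 X13.090 Y0.489
G1 X18.090 Y4.122
G1 X20.000 Y10.000
; layer 3
G0 Z5.250
G0 X20.000 Y10.000
G1 X18.090 Y15.878
G1 X13.090 Y19.511
G1 X6.910 Y19.511
G1 X1.910 Y15.878
G1 X0.000 Y10.000
G1 X1.910 Y4.122
G1 X6.910 Y0.489
G1 X13.090 Y0.489
G1 X18.090 Y4.122
G1 X20.000 Y10.000
; layer 4
G0 Z7.000
G0 X20.000 Y10.000
G1 X18.090 Y15.878
G1 X13.090 Y19.511
G1 X6.910 Y19.511
G1 X1.910 Y15.878
G1 X0.000 Y10.000
G1 X1.910 Y4.122
G1 X6.910 Y0.489
G1 X13.090 Y0.489
G1 X18.090 Y4.122
G1 X20.000 Y10.000
M2 ; end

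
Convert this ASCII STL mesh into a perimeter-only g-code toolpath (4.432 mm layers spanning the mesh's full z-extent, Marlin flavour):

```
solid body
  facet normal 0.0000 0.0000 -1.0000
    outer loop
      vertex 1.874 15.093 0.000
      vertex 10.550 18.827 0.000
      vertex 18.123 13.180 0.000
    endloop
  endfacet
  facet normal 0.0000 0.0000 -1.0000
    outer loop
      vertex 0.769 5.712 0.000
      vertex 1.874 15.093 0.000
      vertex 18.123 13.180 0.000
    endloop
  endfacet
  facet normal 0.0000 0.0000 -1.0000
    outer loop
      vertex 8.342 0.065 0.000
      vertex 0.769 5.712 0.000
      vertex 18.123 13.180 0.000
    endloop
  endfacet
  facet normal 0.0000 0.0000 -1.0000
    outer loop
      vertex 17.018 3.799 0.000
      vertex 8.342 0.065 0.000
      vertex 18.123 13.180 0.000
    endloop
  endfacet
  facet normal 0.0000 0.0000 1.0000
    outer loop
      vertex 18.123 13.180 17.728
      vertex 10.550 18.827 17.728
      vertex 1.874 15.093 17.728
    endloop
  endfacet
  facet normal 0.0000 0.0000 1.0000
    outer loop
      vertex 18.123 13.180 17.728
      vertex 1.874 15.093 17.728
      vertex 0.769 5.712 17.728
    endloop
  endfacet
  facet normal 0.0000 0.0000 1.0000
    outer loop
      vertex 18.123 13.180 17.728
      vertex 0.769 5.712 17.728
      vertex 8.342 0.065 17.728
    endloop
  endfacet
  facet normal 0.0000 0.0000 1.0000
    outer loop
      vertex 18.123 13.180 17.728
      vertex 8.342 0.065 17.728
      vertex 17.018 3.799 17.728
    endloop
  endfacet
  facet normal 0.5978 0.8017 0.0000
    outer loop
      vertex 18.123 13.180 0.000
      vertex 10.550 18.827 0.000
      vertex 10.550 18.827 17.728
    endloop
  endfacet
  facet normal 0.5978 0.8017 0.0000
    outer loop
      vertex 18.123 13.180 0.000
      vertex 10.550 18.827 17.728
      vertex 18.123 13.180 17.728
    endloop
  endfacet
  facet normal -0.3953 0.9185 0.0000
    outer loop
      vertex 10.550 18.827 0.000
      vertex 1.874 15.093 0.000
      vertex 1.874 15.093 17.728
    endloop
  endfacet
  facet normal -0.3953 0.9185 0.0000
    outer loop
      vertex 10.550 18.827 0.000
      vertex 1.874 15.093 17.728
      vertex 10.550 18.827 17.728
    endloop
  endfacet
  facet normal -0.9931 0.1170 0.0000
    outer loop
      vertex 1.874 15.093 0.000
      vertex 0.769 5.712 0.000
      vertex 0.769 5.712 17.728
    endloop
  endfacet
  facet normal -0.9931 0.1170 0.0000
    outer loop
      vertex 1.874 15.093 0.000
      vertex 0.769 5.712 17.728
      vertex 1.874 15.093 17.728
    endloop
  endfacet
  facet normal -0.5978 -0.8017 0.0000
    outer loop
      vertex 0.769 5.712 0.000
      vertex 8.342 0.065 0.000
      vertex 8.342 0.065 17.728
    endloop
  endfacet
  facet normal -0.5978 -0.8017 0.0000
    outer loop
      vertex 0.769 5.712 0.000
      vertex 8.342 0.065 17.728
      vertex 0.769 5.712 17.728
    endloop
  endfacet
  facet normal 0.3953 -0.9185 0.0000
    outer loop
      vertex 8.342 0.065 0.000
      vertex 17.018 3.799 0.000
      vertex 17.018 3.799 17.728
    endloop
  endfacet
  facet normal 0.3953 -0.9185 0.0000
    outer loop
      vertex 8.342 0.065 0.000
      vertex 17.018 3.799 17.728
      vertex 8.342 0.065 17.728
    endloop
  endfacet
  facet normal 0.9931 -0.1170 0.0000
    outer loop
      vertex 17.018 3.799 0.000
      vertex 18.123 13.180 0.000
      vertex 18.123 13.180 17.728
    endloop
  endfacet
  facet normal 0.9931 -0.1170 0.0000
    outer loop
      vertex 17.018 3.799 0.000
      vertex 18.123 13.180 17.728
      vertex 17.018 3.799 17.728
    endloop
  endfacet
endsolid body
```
; perimeter-only toolpath
G21 ; units = mm
G90 ; absolute positioning
G28 ; home
; layer 1
G0 Z4.432
G0 X18.123 Y13.180
G1 X10.550 Y18.827
G1 X1.874 Y15.093
G1 X0.769 Y5.712
G1 X8.342 Y0.065
G1 X17.018 Y3.799
G1 X18.123 Y13.180
; layer 2
G0 Z8.864
G0 X18.123 Y13.180
G1 X10.550 Y18.827
G1 X1.874 Y15.093
G1 X0.769 Y5.712
G1 X8.342 Y0.065
G1 X17.018 Y3.799
G1 X18.123 Y13.180
; layer 3
G0 Z13.296
G0 X18.123 Y13.180
G1 X10.550 Y18.827
G1 X1.874 Y15.093
G1 X0.769 Y5.712
G1 X8.342 Y0.065
G1 X17.018 Y3.799
G1 X18.123 Y13.180
; layer 4
G0 Z17.728
G0 X18.123 Y13.180
G1 X10.550 Y18.827
G1 X1.874 Y15.093
G1 X0.769 Y5.712
G1 X8.342 Y0.065
G1 X17.018 Y3.799
G1 X18.123 Y13.180
M2 ; end

The solid is a regular 6-sided prism (a cylinder approximated with 6 flat sides), circumscribed radius ≈ 9.45 mm, height ≈ 17.7 mm. Slicing at Δz = 4.432 mm — 4 equal slices spanning the solid's height, so layer i sits at z = i·h/4 — gives 4 non-empty perimeters. Each is a 6-segment closed polygon; G0 lifts to the layer z and rapids to the start vertex, then G1 traces the edges.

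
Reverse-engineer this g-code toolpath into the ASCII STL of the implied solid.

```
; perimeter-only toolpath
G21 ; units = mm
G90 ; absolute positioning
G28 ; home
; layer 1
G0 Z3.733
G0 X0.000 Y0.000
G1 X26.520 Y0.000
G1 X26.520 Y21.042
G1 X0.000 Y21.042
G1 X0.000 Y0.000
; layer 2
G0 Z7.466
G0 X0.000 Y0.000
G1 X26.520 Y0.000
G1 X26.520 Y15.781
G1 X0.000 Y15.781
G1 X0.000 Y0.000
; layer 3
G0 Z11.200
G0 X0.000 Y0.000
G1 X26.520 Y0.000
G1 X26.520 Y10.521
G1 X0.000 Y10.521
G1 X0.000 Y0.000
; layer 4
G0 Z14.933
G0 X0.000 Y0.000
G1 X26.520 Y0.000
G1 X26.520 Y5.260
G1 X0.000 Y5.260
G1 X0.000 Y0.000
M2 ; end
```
solid part
  facet normal 0.0000 0.0000 -1.0000
    outer loop
      vertex 26.520 26.302 0.000
      vertex 26.520 0.000 0.000
      vertex 0.000 0.000 0.000
    endloop
  endfacet
  facet normal 0.0000 0.0000 -1.0000
    outer loop
      vertex 0.000 26.302 0.000
      vertex 26.520 26.302 0.000
      vertex 0.000 0.000 0.000
    endloop
  endfacet
  facet normal 0.0000 -1.0000 0.0000
    outer loop
      vertex 0.000 0.000 0.000
      vertex 26.520 0.000 0.000
      vertex 26.520 0.000 18.666
    endloop
  endfacet
  facet normal 0.0000 -1.0000 0.0000
    outer loop
      vertex 0.000 0.000 0.000
      vertex 26.520 0.000 18.666
      vertex 0.000 0.000 18.666
    endloop
  endfacet
  facet normal 0.0000 0.5787 0.8155
    outer loop
      vertex 0.000 0.000 18.666
      vertex 26.520 0.000 18.666
      vertex 26.520 26.302 0.000
    endloop
  endfacet
  facet normal 0.0000 0.5787 0.8155
    outer loop
      vertex 0.000 0.000 18.666
      vertex 26.520 26.302 0.000
      vertex 0.000 26.302 0.000
    endloop
  endfacet
  facet normal -1.0000 0.0000 0.0000
    outer loop
      vertex 0.000 0.000 18.666
      vertex 0.000 26.302 0.000
      vertex 0.000 0.000 0.000
    endloop
  endfacet
  facet normal 1.0000 0.0000 0.0000
    outer loop
      vertex 26.520 0.000 0.000
      vertex 26.520 26.302 0.000
      vertex 26.520 0.000 18.666
    endloop
  endfacet
endsolid part

The G0 Z moves step by Δz≈3.733 mm. The G1 loops shrink linearly with z, so the solid tapers from its base footprint up to z≈18.7. Closing with a flat bottom cap and the tapered top and triangulating gives 8 facets — a wedge (ramp): 26.5 × 26.3 mm base, rising to 18.7 mm along the y=0 edge and sloping linearly to z=0 at y=26.3.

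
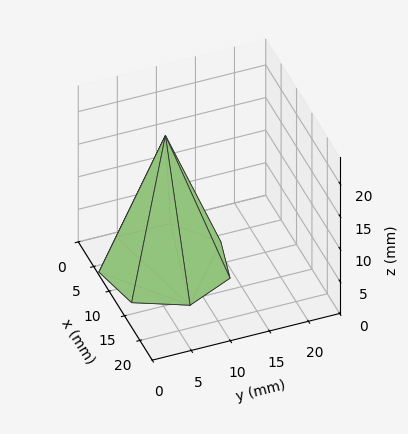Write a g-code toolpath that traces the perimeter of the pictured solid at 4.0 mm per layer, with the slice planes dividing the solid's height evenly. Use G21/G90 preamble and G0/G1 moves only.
Reading the render: the shape is a regular 7-sided pyramid, base circumscribed radius ≈ 8 mm, apex at z ≈ 20 mm (dimensions read to the nearest mm from the axis ticks). For the g-code, the solid's height is divided into equal slices at the stated Δz and each level perimeter traced with G1 moves after a G0 lift.

; perimeter-only toolpath
G21 ; units = mm
G90 ; absolute positioning
G28 ; home
; layer 1
G0 Z4.0
G0 X14.4 Y8.0
G1 X12.0 Y13.0
G1 X6.6 Y14.2
G1 X2.2 Y10.8
G1 X2.2 Y5.2
G1 X6.6 Y1.8
G1 X12.0 Y3.0
G1 X14.4 Y8.0
; layer 2
G0 Z8.0
G0 X12.8 Y8.0
G1 X11.0 Y11.8
G1 X6.9 Y12.7
G1 X3.7 Y10.1
G1 X3.7 Y5.9
G1 X6.9 Y3.3
G1 X11.0 Y4.2
G1 X12.8 Y8.0
; layer 3
G0 Z12.0
G0 X11.2 Y8.0
G1 X10.0 Y10.5
G1 X7.3 Y11.1
G1 X5.1 Y9.4
G1 X5.1 Y6.6
G1 X7.3 Y4.9
G1 X10.0 Y5.5
G1 X11.2 Y8.0
; layer 4
G0 Z16.0
G0 X9.6 Y8.0
G1 X9.0 Y9.3
G1 X7.6 Y9.6
G1 X6.6 Y8.7
G1 X6.6 Y7.3
G1 X7.6 Y6.4
G1 X9.0 Y6.7
G1 X9.6 Y8.0
M2 ; end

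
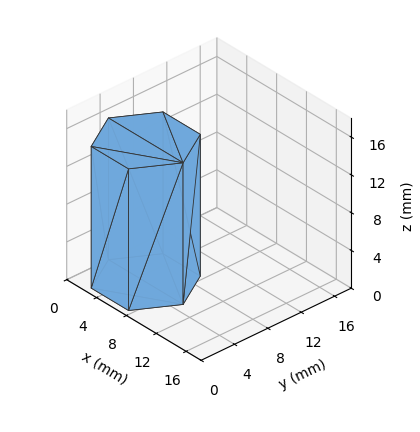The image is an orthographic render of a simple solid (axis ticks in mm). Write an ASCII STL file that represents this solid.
Reading the render: the shape is a regular 6-sided prism (a cylinder approximated with 6 flat sides), circumscribed radius ≈ 5 mm, height ≈ 15 mm (dimensions read to the nearest mm from the axis ticks). For the STL, each face is triangulated and given an outward normal.

solid part
  facet normal 0.0000 0.0000 -1.0000
    outer loop
      vertex 2.5 9.3 0.0
      vertex 7.5 9.3 0.0
      vertex 10.0 5.0 0.0
    endloop
  endfacet
  facet normal 0.0000 0.0000 -1.0000
    outer loop
      vertex 0.0 5.0 0.0
      vertex 2.5 9.3 0.0
      vertex 10.0 5.0 0.0
    endloop
  endfacet
  facet normal 0.0000 0.0000 -1.0000
    outer loop
      vertex 2.5 0.7 0.0
      vertex 0.0 5.0 0.0
      vertex 10.0 5.0 0.0
    endloop
  endfacet
  facet normal 0.0000 0.0000 -1.0000
    outer loop
      vertex 7.5 0.7 0.0
      vertex 2.5 0.7 0.0
      vertex 10.0 5.0 0.0
    endloop
  endfacet
  facet normal 0.0000 0.0000 1.0000
    outer loop
      vertex 10.0 5.0 15.0
      vertex 7.5 9.3 15.0
      vertex 2.5 9.3 15.0
    endloop
  endfacet
  facet normal 0.0000 0.0000 1.0000
    outer loop
      vertex 10.0 5.0 15.0
      vertex 2.5 9.3 15.0
      vertex 0.0 5.0 15.0
    endloop
  endfacet
  facet normal 0.0000 0.0000 1.0000
    outer loop
      vertex 10.0 5.0 15.0
      vertex 0.0 5.0 15.0
      vertex 2.5 0.7 15.0
    endloop
  endfacet
  facet normal 0.0000 0.0000 1.0000
    outer loop
      vertex 10.0 5.0 15.0
      vertex 2.5 0.7 15.0
      vertex 7.5 0.7 15.0
    endloop
  endfacet
  facet normal 0.8645 0.5026 0.0000
    outer loop
      vertex 10.0 5.0 0.0
      vertex 7.5 9.3 0.0
      vertex 7.5 9.3 15.0
    endloop
  endfacet
  facet normal 0.8645 0.5026 0.0000
    outer loop
      vertex 10.0 5.0 0.0
      vertex 7.5 9.3 15.0
      vertex 10.0 5.0 15.0
    endloop
  endfacet
  facet normal 0.0000 1.0000 0.0000
    outer loop
      vertex 7.5 9.3 0.0
      vertex 2.5 9.3 0.0
      vertex 2.5 9.3 15.0
    endloop
  endfacet
  facet normal 0.0000 1.0000 0.0000
    outer loop
      vertex 7.5 9.3 0.0
      vertex 2.5 9.3 15.0
      vertex 7.5 9.3 15.0
    endloop
  endfacet
  facet normal -0.8645 0.5026 0.0000
    outer loop
      vertex 2.5 9.3 0.0
      vertex 0.0 5.0 0.0
      vertex 0.0 5.0 15.0
    endloop
  endfacet
  facet normal -0.8645 0.5026 0.0000
    outer loop
      vertex 2.5 9.3 0.0
      vertex 0.0 5.0 15.0
      vertex 2.5 9.3 15.0
    endloop
  endfacet
  facet normal -0.8645 -0.5026 0.0000
    outer loop
      vertex 0.0 5.0 0.0
      vertex 2.5 0.7 0.0
      vertex 2.5 0.7 15.0
    endloop
  endfacet
  facet normal -0.8645 -0.5026 0.0000
    outer loop
      vertex 0.0 5.0 0.0
      vertex 2.5 0.7 15.0
      vertex 0.0 5.0 15.0
    endloop
  endfacet
  facet normal 0.0000 -1.0000 0.0000
    outer loop
      vertex 2.5 0.7 0.0
      vertex 7.5 0.7 0.0
      vertex 7.5 0.7 15.0
    endloop
  endfacet
  facet normal 0.0000 -1.0000 0.0000
    outer loop
      vertex 2.5 0.7 0.0
      vertex 7.5 0.7 15.0
      vertex 2.5 0.7 15.0
    endloop
  endfacet
  facet normal 0.8645 -0.5026 0.0000
    outer loop
      vertex 7.5 0.7 0.0
      vertex 10.0 5.0 0.0
      vertex 10.0 5.0 15.0
    endloop
  endfacet
  facet normal 0.8645 -0.5026 0.0000
    outer loop
      vertex 7.5 0.7 0.0
      vertex 10.0 5.0 15.0
      vertex 7.5 0.7 15.0
    endloop
  endfacet
endsolid part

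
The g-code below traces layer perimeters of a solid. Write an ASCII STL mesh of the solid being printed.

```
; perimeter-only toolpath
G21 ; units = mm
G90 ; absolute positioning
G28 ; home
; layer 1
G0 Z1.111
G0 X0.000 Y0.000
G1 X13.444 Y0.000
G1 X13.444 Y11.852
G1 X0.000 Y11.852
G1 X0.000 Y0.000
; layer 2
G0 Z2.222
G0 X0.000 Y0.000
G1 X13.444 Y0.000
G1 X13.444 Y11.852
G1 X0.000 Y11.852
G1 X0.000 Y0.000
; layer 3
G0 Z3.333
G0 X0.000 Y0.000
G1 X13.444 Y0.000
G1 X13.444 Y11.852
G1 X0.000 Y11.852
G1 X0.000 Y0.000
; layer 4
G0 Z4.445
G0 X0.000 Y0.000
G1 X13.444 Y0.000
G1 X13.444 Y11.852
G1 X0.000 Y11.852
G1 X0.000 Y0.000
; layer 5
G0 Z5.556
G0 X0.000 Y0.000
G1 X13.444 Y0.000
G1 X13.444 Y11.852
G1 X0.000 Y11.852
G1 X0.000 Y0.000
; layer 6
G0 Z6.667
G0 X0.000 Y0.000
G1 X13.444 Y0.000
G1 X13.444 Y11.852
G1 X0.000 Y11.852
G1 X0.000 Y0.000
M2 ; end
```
solid part
  facet normal 0.0000 0.0000 -1.0000
    outer loop
      vertex 13.444 11.852 0.000
      vertex 13.444 0.000 0.000
      vertex 0.000 0.000 0.000
    endloop
  endfacet
  facet normal 0.0000 0.0000 -1.0000
    outer loop
      vertex 0.000 11.852 0.000
      vertex 13.444 11.852 0.000
      vertex 0.000 0.000 0.000
    endloop
  endfacet
  facet normal 0.0000 0.0000 1.0000
    outer loop
      vertex 0.000 0.000 6.667
      vertex 13.444 0.000 6.667
      vertex 13.444 11.852 6.667
    endloop
  endfacet
  facet normal 0.0000 0.0000 1.0000
    outer loop
      vertex 0.000 0.000 6.667
      vertex 13.444 11.852 6.667
      vertex 0.000 11.852 6.667
    endloop
  endfacet
  facet normal 0.0000 -1.0000 0.0000
    outer loop
      vertex 0.000 0.000 0.000
      vertex 13.444 0.000 0.000
      vertex 13.444 0.000 6.667
    endloop
  endfacet
  facet normal 0.0000 -1.0000 0.0000
    outer loop
      vertex 0.000 0.000 0.000
      vertex 13.444 0.000 6.667
      vertex 0.000 0.000 6.667
    endloop
  endfacet
  facet normal 0.0000 1.0000 0.0000
    outer loop
      vertex 13.444 11.852 6.667
      vertex 13.444 11.852 0.000
      vertex 0.000 11.852 0.000
    endloop
  endfacet
  facet normal 0.0000 1.0000 0.0000
    outer loop
      vertex 0.000 11.852 6.667
      vertex 13.444 11.852 6.667
      vertex 0.000 11.852 0.000
    endloop
  endfacet
  facet normal -1.0000 0.0000 0.0000
    outer loop
      vertex 0.000 11.852 6.667
      vertex 0.000 11.852 0.000
      vertex 0.000 0.000 0.000
    endloop
  endfacet
  facet normal -1.0000 0.0000 0.0000
    outer loop
      vertex 0.000 0.000 6.667
      vertex 0.000 11.852 6.667
      vertex 0.000 0.000 0.000
    endloop
  endfacet
  facet normal 1.0000 0.0000 0.0000
    outer loop
      vertex 13.444 0.000 0.000
      vertex 13.444 11.852 0.000
      vertex 13.444 11.852 6.667
    endloop
  endfacet
  facet normal 1.0000 0.0000 0.0000
    outer loop
      vertex 13.444 0.000 0.000
      vertex 13.444 11.852 6.667
      vertex 13.444 0.000 6.667
    endloop
  endfacet
endsolid part

The G0 Z moves step by Δz≈1.111 mm. Every layer's G1 loop is the same polygon, so the solid is a straight extrusion of it from z=0 to z≈6.67. Closing with flat bottom and top caps and triangulating gives 12 facets — a rectangular box, roughly 13.4 × 11.9 mm footprint and 6.67 mm tall.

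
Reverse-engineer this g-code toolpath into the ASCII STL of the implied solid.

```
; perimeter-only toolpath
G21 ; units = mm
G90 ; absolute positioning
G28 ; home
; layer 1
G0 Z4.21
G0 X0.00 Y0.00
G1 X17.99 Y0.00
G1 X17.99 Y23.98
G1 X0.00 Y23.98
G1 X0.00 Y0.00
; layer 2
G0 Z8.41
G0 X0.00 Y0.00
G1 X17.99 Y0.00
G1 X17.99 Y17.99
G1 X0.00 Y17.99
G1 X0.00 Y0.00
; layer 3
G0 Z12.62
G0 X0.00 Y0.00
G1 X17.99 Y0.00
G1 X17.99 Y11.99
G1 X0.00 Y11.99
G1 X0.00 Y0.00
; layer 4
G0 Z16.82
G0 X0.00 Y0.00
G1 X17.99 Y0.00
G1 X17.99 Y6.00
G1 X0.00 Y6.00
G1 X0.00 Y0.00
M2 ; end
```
solid part
  facet normal 0.0000 0.0000 -1.0000
    outer loop
      vertex 17.99 29.98 0.00
      vertex 17.99 0.00 0.00
      vertex 0.00 0.00 0.00
    endloop
  endfacet
  facet normal 0.0000 0.0000 -1.0000
    outer loop
      vertex 0.00 29.98 0.00
      vertex 17.99 29.98 0.00
      vertex 0.00 0.00 0.00
    endloop
  endfacet
  facet normal 0.0000 -1.0000 0.0000
    outer loop
      vertex 0.00 0.00 0.00
      vertex 17.99 0.00 0.00
      vertex 17.99 0.00 21.03
    endloop
  endfacet
  facet normal 0.0000 -1.0000 0.0000
    outer loop
      vertex 0.00 0.00 0.00
      vertex 17.99 0.00 21.03
      vertex 0.00 0.00 21.03
    endloop
  endfacet
  facet normal 0.0000 0.5743 0.8187
    outer loop
      vertex 0.00 0.00 21.03
      vertex 17.99 0.00 21.03
      vertex 17.99 29.98 0.00
    endloop
  endfacet
  facet normal 0.0000 0.5743 0.8187
    outer loop
      vertex 0.00 0.00 21.03
      vertex 17.99 29.98 0.00
      vertex 0.00 29.98 0.00
    endloop
  endfacet
  facet normal -1.0000 0.0000 0.0000
    outer loop
      vertex 0.00 0.00 21.03
      vertex 0.00 29.98 0.00
      vertex 0.00 0.00 0.00
    endloop
  endfacet
  facet normal 1.0000 0.0000 0.0000
    outer loop
      vertex 17.99 0.00 0.00
      vertex 17.99 29.98 0.00
      vertex 17.99 0.00 21.03
    endloop
  endfacet
endsolid part

The G0 Z moves step by Δz≈4.21 mm. The G1 loops shrink linearly with z, so the solid tapers from its base footprint up to z≈21. Closing with a flat bottom cap and the tapered top and triangulating gives 8 facets — a wedge (ramp): 18 × 30 mm base, rising to 21 mm along the y=0 edge and sloping linearly to z=0 at y=30.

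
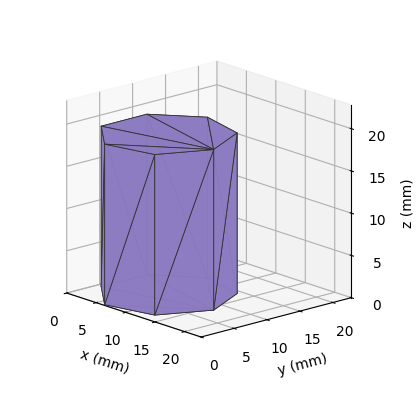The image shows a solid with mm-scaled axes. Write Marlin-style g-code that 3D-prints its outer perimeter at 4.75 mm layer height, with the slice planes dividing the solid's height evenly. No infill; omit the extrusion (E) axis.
Reading the render: the shape is a regular 7-sided prism (a cylinder approximated with 7 flat sides), circumscribed radius ≈ 8 mm, height ≈ 19 mm (dimensions read to the nearest mm from the axis ticks). For the g-code, the solid's height is divided into equal slices at the stated Δz and each level perimeter traced with G1 moves after a G0 lift.

; perimeter-only toolpath
G21 ; units = mm
G90 ; absolute positioning
G28 ; home
; layer 1
G0 Z4.75
G0 X16.00 Y8.00
G1 X12.99 Y14.25
G1 X6.22 Y15.80
G1 X0.79 Y11.47
G1 X0.79 Y4.53
G1 X6.22 Y0.20
G1 X12.99 Y1.75
G1 X16.00 Y8.00
; layer 2
G0 Z9.50
G0 X16.00 Y8.00
G1 X12.99 Y14.25
G1 X6.22 Y15.80
G1 X0.79 Y11.47
G1 X0.79 Y4.53
G1 X6.22 Y0.20
G1 X12.99 Y1.75
G1 X16.00 Y8.00
; layer 3
G0 Z14.25
G0 X16.00 Y8.00
G1 X12.99 Y14.25
G1 X6.22 Y15.80
G1 X0.79 Y11.47
G1 X0.79 Y4.53
G1 X6.22 Y0.20
G1 X12.99 Y1.75
G1 X16.00 Y8.00
; layer 4
G0 Z19.00
G0 X16.00 Y8.00
G1 X12.99 Y14.25
G1 X6.22 Y15.80
G1 X0.79 Y11.47
G1 X0.79 Y4.53
G1 X6.22 Y0.20
G1 X12.99 Y1.75
G1 X16.00 Y8.00
M2 ; end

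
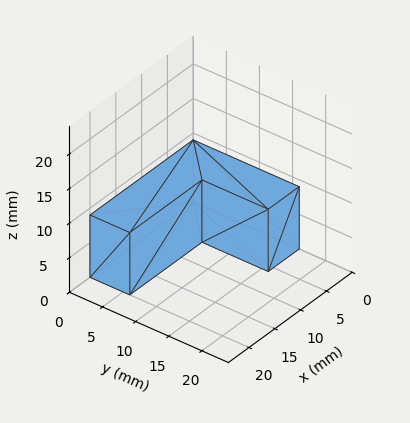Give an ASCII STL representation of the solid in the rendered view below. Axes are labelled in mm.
Reading the render: the shape is an L-shaped prism: outer 20 × 16 mm, arm thicknesses ≈ 6 mm (horizontal) and 6 mm (vertical), extruded 9 mm in z (dimensions read to the nearest mm from the axis ticks). For the STL, each face is triangulated and given an outward normal.

solid part
  facet normal 0.0000 0.0000 -1.0000
    outer loop
      vertex 20.00 6.00 0.00
      vertex 20.00 0.00 0.00
      vertex 0.00 0.00 0.00
    endloop
  endfacet
  facet normal 0.0000 0.0000 -1.0000
    outer loop
      vertex 6.00 6.00 0.00
      vertex 20.00 6.00 0.00
      vertex 0.00 0.00 0.00
    endloop
  endfacet
  facet normal 0.0000 0.0000 -1.0000
    outer loop
      vertex 6.00 16.00 0.00
      vertex 6.00 6.00 0.00
      vertex 0.00 0.00 0.00
    endloop
  endfacet
  facet normal 0.0000 0.0000 -1.0000
    outer loop
      vertex 0.00 16.00 0.00
      vertex 6.00 16.00 0.00
      vertex 0.00 0.00 0.00
    endloop
  endfacet
  facet normal 0.0000 0.0000 1.0000
    outer loop
      vertex 0.00 0.00 9.00
      vertex 20.00 0.00 9.00
      vertex 20.00 6.00 9.00
    endloop
  endfacet
  facet normal 0.0000 0.0000 1.0000
    outer loop
      vertex 0.00 0.00 9.00
      vertex 20.00 6.00 9.00
      vertex 6.00 6.00 9.00
    endloop
  endfacet
  facet normal 0.0000 0.0000 1.0000
    outer loop
      vertex 0.00 0.00 9.00
      vertex 6.00 6.00 9.00
      vertex 6.00 16.00 9.00
    endloop
  endfacet
  facet normal 0.0000 0.0000 1.0000
    outer loop
      vertex 0.00 0.00 9.00
      vertex 6.00 16.00 9.00
      vertex 0.00 16.00 9.00
    endloop
  endfacet
  facet normal 0.0000 -1.0000 0.0000
    outer loop
      vertex 0.00 0.00 0.00
      vertex 20.00 0.00 0.00
      vertex 20.00 0.00 9.00
    endloop
  endfacet
  facet normal 0.0000 -1.0000 0.0000
    outer loop
      vertex 0.00 0.00 0.00
      vertex 20.00 0.00 9.00
      vertex 0.00 0.00 9.00
    endloop
  endfacet
  facet normal 1.0000 0.0000 0.0000
    outer loop
      vertex 20.00 0.00 0.00
      vertex 20.00 6.00 0.00
      vertex 20.00 6.00 9.00
    endloop
  endfacet
  facet normal 1.0000 0.0000 0.0000
    outer loop
      vertex 20.00 0.00 0.00
      vertex 20.00 6.00 9.00
      vertex 20.00 0.00 9.00
    endloop
  endfacet
  facet normal 0.0000 1.0000 0.0000
    outer loop
      vertex 20.00 6.00 0.00
      vertex 6.00 6.00 0.00
      vertex 6.00 6.00 9.00
    endloop
  endfacet
  facet normal 0.0000 1.0000 0.0000
    outer loop
      vertex 20.00 6.00 0.00
      vertex 6.00 6.00 9.00
      vertex 20.00 6.00 9.00
    endloop
  endfacet
  facet normal 1.0000 0.0000 0.0000
    outer loop
      vertex 6.00 6.00 0.00
      vertex 6.00 16.00 0.00
      vertex 6.00 16.00 9.00
    endloop
  endfacet
  facet normal 1.0000 0.0000 0.0000
    outer loop
      vertex 6.00 6.00 0.00
      vertex 6.00 16.00 9.00
      vertex 6.00 6.00 9.00
    endloop
  endfacet
  facet normal 0.0000 1.0000 0.0000
    outer loop
      vertex 6.00 16.00 0.00
      vertex 0.00 16.00 0.00
      vertex 0.00 16.00 9.00
    endloop
  endfacet
  facet normal 0.0000 1.0000 0.0000
    outer loop
      vertex 6.00 16.00 0.00
      vertex 0.00 16.00 9.00
      vertex 6.00 16.00 9.00
    endloop
  endfacet
  facet normal -1.0000 0.0000 0.0000
    outer loop
      vertex 0.00 16.00 0.00
      vertex 0.00 0.00 0.00
      vertex 0.00 0.00 9.00
    endloop
  endfacet
  facet normal -1.0000 0.0000 0.0000
    outer loop
      vertex 0.00 16.00 0.00
      vertex 0.00 0.00 9.00
      vertex 0.00 16.00 9.00
    endloop
  endfacet
endsolid part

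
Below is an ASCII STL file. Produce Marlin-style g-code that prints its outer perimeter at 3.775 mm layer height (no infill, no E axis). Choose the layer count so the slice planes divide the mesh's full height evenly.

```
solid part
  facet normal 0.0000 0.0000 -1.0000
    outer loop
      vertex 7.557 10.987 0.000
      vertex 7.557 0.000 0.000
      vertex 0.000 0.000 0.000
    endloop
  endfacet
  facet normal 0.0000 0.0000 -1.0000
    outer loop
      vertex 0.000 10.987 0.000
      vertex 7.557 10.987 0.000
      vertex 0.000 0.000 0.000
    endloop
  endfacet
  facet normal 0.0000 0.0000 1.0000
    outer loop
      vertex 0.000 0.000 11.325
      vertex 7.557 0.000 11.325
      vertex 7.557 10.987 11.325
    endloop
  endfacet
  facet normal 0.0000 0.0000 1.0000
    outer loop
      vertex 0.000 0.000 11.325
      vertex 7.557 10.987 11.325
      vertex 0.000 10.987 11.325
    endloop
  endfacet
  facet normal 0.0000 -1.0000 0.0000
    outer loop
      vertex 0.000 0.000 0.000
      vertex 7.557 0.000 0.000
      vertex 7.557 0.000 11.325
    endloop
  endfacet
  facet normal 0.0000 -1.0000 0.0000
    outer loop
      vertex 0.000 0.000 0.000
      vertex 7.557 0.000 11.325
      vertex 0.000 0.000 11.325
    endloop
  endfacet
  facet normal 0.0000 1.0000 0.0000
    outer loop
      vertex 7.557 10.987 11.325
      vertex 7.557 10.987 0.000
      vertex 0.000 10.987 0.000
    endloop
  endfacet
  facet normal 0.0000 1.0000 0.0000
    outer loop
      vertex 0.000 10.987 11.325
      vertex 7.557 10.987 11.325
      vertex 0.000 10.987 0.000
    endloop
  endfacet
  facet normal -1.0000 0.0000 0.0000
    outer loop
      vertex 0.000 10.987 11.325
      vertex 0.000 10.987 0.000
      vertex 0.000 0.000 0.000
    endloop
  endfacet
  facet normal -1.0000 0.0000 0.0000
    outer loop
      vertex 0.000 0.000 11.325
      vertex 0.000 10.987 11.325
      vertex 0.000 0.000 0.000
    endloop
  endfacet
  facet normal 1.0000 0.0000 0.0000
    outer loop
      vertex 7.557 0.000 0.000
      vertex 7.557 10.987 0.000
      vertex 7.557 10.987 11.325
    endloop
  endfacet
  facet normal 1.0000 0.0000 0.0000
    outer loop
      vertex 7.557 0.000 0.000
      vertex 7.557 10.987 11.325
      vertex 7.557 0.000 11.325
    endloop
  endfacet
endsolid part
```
; perimeter-only toolpath
G21 ; units = mm
G90 ; absolute positioning
G28 ; home
; layer 1
G0 Z3.775
G0 X0.000 Y0.000
G1 X7.557 Y0.000
G1 X7.557 Y10.987
G1 X0.000 Y10.987
G1 X0.000 Y0.000
; layer 2
G0 Z7.550
G0 X0.000 Y0.000
G1 X7.557 Y0.000
G1 X7.557 Y10.987
G1 X0.000 Y10.987
G1 X0.000 Y0.000
; layer 3
G0 Z11.325
G0 X0.000 Y0.000
G1 X7.557 Y0.000
G1 X7.557 Y10.987
G1 X0.000 Y10.987
G1 X0.000 Y0.000
M2 ; end

The solid is a rectangular box, roughly 7.56 × 11 mm footprint and 11.3 mm tall. Slicing at Δz = 3.775 mm — 3 equal slices spanning the solid's height, so layer i sits at z = i·h/3 — gives 3 non-empty perimeters. Each is a 4-segment closed polygon; G0 lifts to the layer z and rapids to the start vertex, then G1 traces the edges.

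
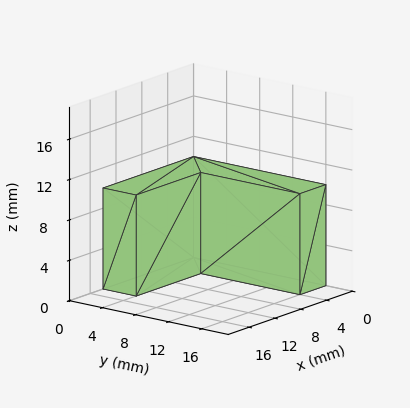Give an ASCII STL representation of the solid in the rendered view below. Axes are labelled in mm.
Reading the render: the shape is an L-shaped prism: outer 14 × 16 mm, arm thicknesses ≈ 4 mm (horizontal) and 4 mm (vertical), extruded 10 mm in z (dimensions read to the nearest mm from the axis ticks). For the STL, each face is triangulated and given an outward normal.

solid part
  facet normal 0.0000 0.0000 -1.0000
    outer loop
      vertex 14.00 4.00 0.00
      vertex 14.00 0.00 0.00
      vertex 0.00 0.00 0.00
    endloop
  endfacet
  facet normal 0.0000 0.0000 -1.0000
    outer loop
      vertex 4.00 4.00 0.00
      vertex 14.00 4.00 0.00
      vertex 0.00 0.00 0.00
    endloop
  endfacet
  facet normal 0.0000 0.0000 -1.0000
    outer loop
      vertex 4.00 16.00 0.00
      vertex 4.00 4.00 0.00
      vertex 0.00 0.00 0.00
    endloop
  endfacet
  facet normal 0.0000 0.0000 -1.0000
    outer loop
      vertex 0.00 16.00 0.00
      vertex 4.00 16.00 0.00
      vertex 0.00 0.00 0.00
    endloop
  endfacet
  facet normal 0.0000 0.0000 1.0000
    outer loop
      vertex 0.00 0.00 10.00
      vertex 14.00 0.00 10.00
      vertex 14.00 4.00 10.00
    endloop
  endfacet
  facet normal 0.0000 0.0000 1.0000
    outer loop
      vertex 0.00 0.00 10.00
      vertex 14.00 4.00 10.00
      vertex 4.00 4.00 10.00
    endloop
  endfacet
  facet normal 0.0000 0.0000 1.0000
    outer loop
      vertex 0.00 0.00 10.00
      vertex 4.00 4.00 10.00
      vertex 4.00 16.00 10.00
    endloop
  endfacet
  facet normal 0.0000 0.0000 1.0000
    outer loop
      vertex 0.00 0.00 10.00
      vertex 4.00 16.00 10.00
      vertex 0.00 16.00 10.00
    endloop
  endfacet
  facet normal 0.0000 -1.0000 0.0000
    outer loop
      vertex 0.00 0.00 0.00
      vertex 14.00 0.00 0.00
      vertex 14.00 0.00 10.00
    endloop
  endfacet
  facet normal 0.0000 -1.0000 0.0000
    outer loop
      vertex 0.00 0.00 0.00
      vertex 14.00 0.00 10.00
      vertex 0.00 0.00 10.00
    endloop
  endfacet
  facet normal 1.0000 0.0000 0.0000
    outer loop
      vertex 14.00 0.00 0.00
      vertex 14.00 4.00 0.00
      vertex 14.00 4.00 10.00
    endloop
  endfacet
  facet normal 1.0000 0.0000 0.0000
    outer loop
      vertex 14.00 0.00 0.00
      vertex 14.00 4.00 10.00
      vertex 14.00 0.00 10.00
    endloop
  endfacet
  facet normal 0.0000 1.0000 0.0000
    outer loop
      vertex 14.00 4.00 0.00
      vertex 4.00 4.00 0.00
      vertex 4.00 4.00 10.00
    endloop
  endfacet
  facet normal 0.0000 1.0000 0.0000
    outer loop
      vertex 14.00 4.00 0.00
      vertex 4.00 4.00 10.00
      vertex 14.00 4.00 10.00
    endloop
  endfacet
  facet normal 1.0000 0.0000 0.0000
    outer loop
      vertex 4.00 4.00 0.00
      vertex 4.00 16.00 0.00
      vertex 4.00 16.00 10.00
    endloop
  endfacet
  facet normal 1.0000 0.0000 0.0000
    outer loop
      vertex 4.00 4.00 0.00
      vertex 4.00 16.00 10.00
      vertex 4.00 4.00 10.00
    endloop
  endfacet
  facet normal 0.0000 1.0000 0.0000
    outer loop
      vertex 4.00 16.00 0.00
      vertex 0.00 16.00 0.00
      vertex 0.00 16.00 10.00
    endloop
  endfacet
  facet normal 0.0000 1.0000 0.0000
    outer loop
      vertex 4.00 16.00 0.00
      vertex 0.00 16.00 10.00
      vertex 4.00 16.00 10.00
    endloop
  endfacet
  facet normal -1.0000 0.0000 0.0000
    outer loop
      vertex 0.00 16.00 0.00
      vertex 0.00 0.00 0.00
      vertex 0.00 0.00 10.00
    endloop
  endfacet
  facet normal -1.0000 0.0000 0.0000
    outer loop
      vertex 0.00 16.00 0.00
      vertex 0.00 0.00 10.00
      vertex 0.00 16.00 10.00
    endloop
  endfacet
endsolid part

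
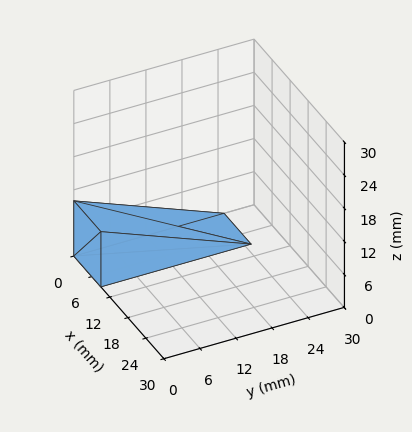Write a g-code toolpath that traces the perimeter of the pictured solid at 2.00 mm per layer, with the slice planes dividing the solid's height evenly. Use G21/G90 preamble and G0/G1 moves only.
Reading the render: the shape is a wedge (ramp): 9 × 25 mm base, rising to 10 mm along the y=0 edge and sloping linearly to z=0 at y=25 (dimensions read to the nearest mm from the axis ticks). For the g-code, the solid's height is divided into equal slices at the stated Δz and each level perimeter traced with G1 moves after a G0 lift.

; perimeter-only toolpath
G21 ; units = mm
G90 ; absolute positioning
G28 ; home
; layer 1
G0 Z2.00
G0 X0.00 Y0.00
G1 X9.00 Y0.00
G1 X9.00 Y20.00
G1 X0.00 Y20.00
G1 X0.00 Y0.00
; layer 2
G0 Z4.00
G0 X0.00 Y0.00
G1 X9.00 Y0.00
G1 X9.00 Y15.00
G1 X0.00 Y15.00
G1 X0.00 Y0.00
; layer 3
G0 Z6.00
G0 X0.00 Y0.00
G1 X9.00 Y0.00
G1 X9.00 Y10.00
G1 X0.00 Y10.00
G1 X0.00 Y0.00
; layer 4
G0 Z8.00
G0 X0.00 Y0.00
G1 X9.00 Y0.00
G1 X9.00 Y5.00
G1 X0.00 Y5.00
G1 X0.00 Y0.00
M2 ; end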